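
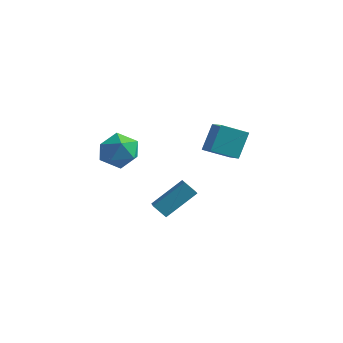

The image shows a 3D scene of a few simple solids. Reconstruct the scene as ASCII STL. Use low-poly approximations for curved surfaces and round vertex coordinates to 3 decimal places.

solid 
facet normal -0.484 -0.648 -0.588
outer loop
vertex -1.857 -1.791 -4.052
vertex -2.572 -1.85 -3.398
vertex -2.514 -0.736 -4.674
endloop
endfacet
facet normal 0.736 0.061 -0.674
outer loop
vertex -1.448 0.69 -3.382
vertex -1.857 -1.791 -4.052
vertex -2.514 -0.736 -4.674
endloop
endfacet
facet normal -0.484 -0.648 -0.588
outer loop
vertex -2.514 -0.736 -4.674
vertex -2.572 -1.85 -3.398
vertex -3.228 -0.795 -4.021
endloop
endfacet
facet normal -0.472 0.759 -0.448
outer loop
vertex -3.228 -0.795 -4.021
vertex -1.448 0.69 -3.382
vertex -2.514 -0.736 -4.674
endloop
endfacet
facet normal 0.472 -0.759 0.448
outer loop
vertex -1.857 -1.791 -4.052
vertex -1.506 -0.424 -2.106
vertex -2.572 -1.85 -3.398
endloop
endfacet
facet normal 0.737 0.060 -0.673
outer loop
vertex -0.792 -0.365 -2.759
vertex -1.857 -1.791 -4.052
vertex -1.448 0.69 -3.382
endloop
endfacet
facet normal 0.472 -0.759 0.448
outer loop
vertex -0.792 -0.365 -2.759
vertex -1.506 -0.424 -2.106
vertex -1.857 -1.791 -4.052
endloop
endfacet
facet normal -0.736 -0.060 0.674
outer loop
vertex -2.572 -1.85 -3.398
vertex -1.506 -0.424 -2.106
vertex -3.228 -0.795 -4.021
endloop
endfacet
facet normal -0.472 0.759 -0.448
outer loop
vertex -2.163 0.631 -2.728
vertex -1.448 0.69 -3.382
vertex -3.228 -0.795 -4.021
endloop
endfacet
facet normal -0.736 -0.061 0.674
outer loop
vertex -3.228 -0.795 -4.021
vertex -1.506 -0.424 -2.106
vertex -2.163 0.631 -2.728
endloop
endfacet
facet normal 0.484 0.648 0.588
outer loop
vertex -2.163 0.631 -2.728
vertex -0.792 -0.365 -2.759
vertex -1.448 0.69 -3.382
endloop
endfacet
facet normal 0.484 0.648 0.588
outer loop
vertex -1.506 -0.424 -2.106
vertex -0.792 -0.365 -2.759
vertex -2.163 0.631 -2.728
endloop
endfacet
facet normal -0.794 -0.460 0.397
outer loop
vertex -0.756 1.07 -0.343
vertex -0.678 2.139 1.053
vertex -1.804 2.19 -1.142
endloop
endfacet
facet normal -0.045 -0.608 -0.793
outer loop
vertex -0.542 2.921 -1.773
vertex -0.756 1.07 -0.343
vertex -1.804 2.19 -1.142
endloop
endfacet
facet normal -0.794 -0.460 0.397
outer loop
vertex -1.804 2.19 -1.142
vertex -0.678 2.139 1.053
vertex -1.727 3.259 0.253
endloop
endfacet
facet normal -0.606 0.647 -0.462
outer loop
vertex -1.727 3.259 0.253
vertex -0.542 2.921 -1.773
vertex -1.804 2.19 -1.142
endloop
endfacet
facet normal 0.606 -0.648 0.462
outer loop
vertex -0.756 1.07 -0.343
vertex 0.584 2.87 0.422
vertex -0.678 2.139 1.053
endloop
endfacet
facet normal -0.044 -0.608 -0.793
outer loop
vertex 0.507 1.801 -0.973
vertex -0.756 1.07 -0.343
vertex -0.542 2.921 -1.773
endloop
endfacet
facet normal 0.606 -0.647 0.463
outer loop
vertex 0.507 1.801 -0.973
vertex 0.584 2.87 0.422
vertex -0.756 1.07 -0.343
endloop
endfacet
facet normal 0.044 0.608 0.793
outer loop
vertex -0.678 2.139 1.053
vertex 0.584 2.87 0.422
vertex -1.727 3.259 0.253
endloop
endfacet
facet normal -0.606 0.648 -0.462
outer loop
vertex -0.464 3.99 -0.377
vertex -0.542 2.921 -1.773
vertex -1.727 3.259 0.253
endloop
endfacet
facet normal 0.044 0.607 0.793
outer loop
vertex -1.727 3.259 0.253
vertex 0.584 2.87 0.422
vertex -0.464 3.99 -0.377
endloop
endfacet
facet normal 0.794 0.460 -0.397
outer loop
vertex -0.464 3.99 -0.377
vertex 0.507 1.801 -0.973
vertex -0.542 2.921 -1.773
endloop
endfacet
facet normal 0.794 0.460 -0.397
outer loop
vertex 0.584 2.87 0.422
vertex 0.507 1.801 -0.973
vertex -0.464 3.99 -0.377
endloop
endfacet
facet normal -0.574 0.696 0.432
outer loop
vertex -3.764 -2.393 1.431
vertex -4.669 -3.146 1.443
vertex -3.928 -3.102 2.357
endloop
endfacet
facet normal 0.110 0.780 0.616
outer loop
vertex -3.764 -2.393 1.431
vertex -3.928 -3.102 2.357
vertex -2.843 -2.923 1.937
endloop
endfacet
facet normal 0.491 0.871 0.019
outer loop
vertex -3.764 -2.393 1.431
vertex -2.843 -2.923 1.937
vertex -2.913 -2.858 0.763
endloop
endfacet
facet normal 0.041 0.844 -0.535
outer loop
vertex -3.764 -2.393 1.431
vertex -2.913 -2.858 0.763
vertex -4.042 -2.996 0.458
endloop
endfacet
facet normal -0.616 0.736 -0.280
outer loop
vertex -3.764 -2.393 1.431
vertex -4.042 -2.996 0.458
vertex -4.669 -3.146 1.443
endloop
endfacet
facet normal 0.330 0.177 0.927
outer loop
vertex -2.843 -2.923 1.937
vertex -3.928 -3.102 2.357
vertex -3.178 -4.004 2.262
endloop
endfacet
facet normal -0.777 0.042 0.628
outer loop
vertex -3.928 -3.102 2.357
vertex -4.669 -3.146 1.443
vertex -4.307 -4.142 1.957
endloop
endfacet
facet normal -0.846 0.105 -0.523
outer loop
vertex -4.669 -3.146 1.443
vertex -4.042 -2.996 0.458
vertex -4.377 -4.077 0.783
endloop
endfacet
facet normal 0.218 0.280 -0.935
outer loop
vertex -4.042 -2.996 0.458
vertex -2.913 -2.858 0.763
vertex -3.292 -3.898 0.363
endloop
endfacet
facet normal 0.945 0.324 -0.038
outer loop
vertex -2.913 -2.858 0.763
vertex -2.843 -2.923 1.937
vertex -2.551 -3.854 1.277
endloop
endfacet
facet normal -0.041 -0.844 0.535
outer loop
vertex -3.456 -4.607 1.289
vertex -3.178 -4.004 2.262
vertex -4.307 -4.142 1.957
endloop
endfacet
facet normal -0.491 -0.871 -0.019
outer loop
vertex -3.456 -4.607 1.289
vertex -4.307 -4.142 1.957
vertex -4.377 -4.077 0.783
endloop
endfacet
facet normal -0.110 -0.780 -0.616
outer loop
vertex -3.456 -4.607 1.289
vertex -4.377 -4.077 0.783
vertex -3.292 -3.898 0.363
endloop
endfacet
facet normal 0.574 -0.696 -0.432
outer loop
vertex -3.456 -4.607 1.289
vertex -3.292 -3.898 0.363
vertex -2.551 -3.854 1.277
endloop
endfacet
facet normal 0.616 -0.736 0.280
outer loop
vertex -3.456 -4.607 1.289
vertex -2.551 -3.854 1.277
vertex -3.178 -4.004 2.262
endloop
endfacet
facet normal -0.218 -0.280 0.935
outer loop
vertex -4.307 -4.142 1.957
vertex -3.178 -4.004 2.262
vertex -3.928 -3.102 2.357
endloop
endfacet
facet normal -0.945 -0.324 0.038
outer loop
vertex -4.377 -4.077 0.783
vertex -4.307 -4.142 1.957
vertex -4.669 -3.146 1.443
endloop
endfacet
facet normal -0.330 -0.177 -0.927
outer loop
vertex -3.292 -3.898 0.363
vertex -4.377 -4.077 0.783
vertex -4.042 -2.996 0.458
endloop
endfacet
facet normal 0.777 -0.042 -0.628
outer loop
vertex -2.551 -3.854 1.277
vertex -3.292 -3.898 0.363
vertex -2.913 -2.858 0.763
endloop
endfacet
facet normal 0.846 -0.105 0.523
outer loop
vertex -3.178 -4.004 2.262
vertex -2.551 -3.854 1.277
vertex -2.843 -2.923 1.937
endloop
endfacet

endsolid


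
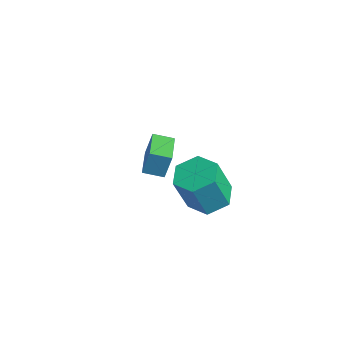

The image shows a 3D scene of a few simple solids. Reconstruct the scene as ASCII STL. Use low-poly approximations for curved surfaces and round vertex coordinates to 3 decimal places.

solid 
facet normal -0.084 0.364 -0.927
outer loop
vertex 3.944 2.2 1.592
vertex 3.121 2.732 1.876
vertex 4.049 3.148 1.955
endloop
endfacet
facet normal 0.991 -0.065 -0.116
outer loop
vertex 3.944 2.2 1.592
vertex 4.049 3.148 1.955
vertex 4.121 1.436 3.54
endloop
endfacet
facet normal 0.991 -0.066 -0.117
outer loop
vertex 4.121 1.436 3.54
vertex 4.049 3.148 1.955
vertex 4.227 2.383 3.903
endloop
endfacet
facet normal 0.084 -0.365 0.927
outer loop
vertex 4.121 1.436 3.54
vertex 4.227 2.383 3.903
vertex 3.299 1.968 3.824
endloop
endfacet
facet normal -0.084 0.365 -0.927
outer loop
vertex 4.049 3.148 1.955
vertex 3.121 2.732 1.876
vertex 3.227 3.68 2.239
endloop
endfacet
facet normal 0.585 0.771 0.249
outer loop
vertex 4.049 3.148 1.955
vertex 3.227 3.68 2.239
vertex 4.227 2.383 3.903
endloop
endfacet
facet normal 0.585 0.772 0.250
outer loop
vertex 4.227 2.383 3.903
vertex 3.227 3.68 2.239
vertex 3.404 2.915 4.186
endloop
endfacet
facet normal 0.084 -0.364 0.928
outer loop
vertex 4.227 2.383 3.903
vertex 3.404 2.915 4.186
vertex 3.299 1.968 3.824
endloop
endfacet
facet normal -0.084 0.365 -0.927
outer loop
vertex 3.227 3.68 2.239
vertex 3.121 2.732 1.876
vertex 2.299 3.264 2.16
endloop
endfacet
facet normal -0.406 0.837 0.366
outer loop
vertex 3.227 3.68 2.239
vertex 2.299 3.264 2.16
vertex 3.404 2.915 4.186
endloop
endfacet
facet normal -0.405 0.838 0.365
outer loop
vertex 3.404 2.915 4.186
vertex 2.299 3.264 2.16
vertex 2.476 2.5 4.108
endloop
endfacet
facet normal 0.085 -0.364 0.928
outer loop
vertex 3.404 2.915 4.186
vertex 2.476 2.5 4.108
vertex 3.299 1.968 3.824
endloop
endfacet
facet normal -0.084 0.365 -0.927
outer loop
vertex 2.299 3.264 2.16
vertex 3.121 2.732 1.876
vertex 2.193 2.317 1.797
endloop
endfacet
facet normal -0.991 0.066 0.116
outer loop
vertex 2.299 3.264 2.16
vertex 2.193 2.317 1.797
vertex 2.476 2.5 4.108
endloop
endfacet
facet normal -0.991 0.065 0.116
outer loop
vertex 2.476 2.5 4.108
vertex 2.193 2.317 1.797
vertex 2.371 1.552 3.745
endloop
endfacet
facet normal 0.084 -0.364 0.927
outer loop
vertex 2.476 2.5 4.108
vertex 2.371 1.552 3.745
vertex 3.299 1.968 3.824
endloop
endfacet
facet normal -0.084 0.364 -0.928
outer loop
vertex 2.193 2.317 1.797
vertex 3.121 2.732 1.876
vertex 3.016 1.785 1.514
endloop
endfacet
facet normal -0.585 -0.772 -0.250
outer loop
vertex 2.193 2.317 1.797
vertex 3.016 1.785 1.514
vertex 2.371 1.552 3.745
endloop
endfacet
facet normal -0.585 -0.771 -0.250
outer loop
vertex 2.371 1.552 3.745
vertex 3.016 1.785 1.514
vertex 3.193 1.02 3.461
endloop
endfacet
facet normal 0.084 -0.365 0.927
outer loop
vertex 2.371 1.552 3.745
vertex 3.193 1.02 3.461
vertex 3.299 1.968 3.824
endloop
endfacet
facet normal -0.085 0.364 -0.928
outer loop
vertex 3.016 1.785 1.514
vertex 3.121 2.732 1.876
vertex 3.944 2.2 1.592
endloop
endfacet
facet normal 0.405 -0.838 -0.366
outer loop
vertex 3.016 1.785 1.514
vertex 3.944 2.2 1.592
vertex 3.193 1.02 3.461
endloop
endfacet
facet normal 0.406 -0.837 -0.365
outer loop
vertex 3.193 1.02 3.461
vertex 3.944 2.2 1.592
vertex 4.121 1.436 3.54
endloop
endfacet
facet normal 0.084 -0.365 0.927
outer loop
vertex 3.193 1.02 3.461
vertex 4.121 1.436 3.54
vertex 3.299 1.968 3.824
endloop
endfacet
facet normal -0.489 -0.836 0.250
outer loop
vertex -1.258 2.074 1.455
vertex -2.662 2.88 1.402
vertex -1.387 1.764 0.168
endloop
endfacet
facet normal 0.867 -0.497 0.033
outer loop
vertex -0.898 2.6 -0.082
vertex -1.258 2.074 1.455
vertex -1.387 1.764 0.168
endloop
endfacet
facet normal -0.489 -0.836 0.250
outer loop
vertex -1.387 1.764 0.168
vertex -2.662 2.88 1.402
vertex -2.791 2.57 0.115
endloop
endfacet
facet normal -0.097 -0.233 -0.968
outer loop
vertex -2.791 2.57 0.115
vertex -0.898 2.6 -0.082
vertex -1.387 1.764 0.168
endloop
endfacet
facet normal 0.097 0.233 0.968
outer loop
vertex -1.258 2.074 1.455
vertex -2.173 3.716 1.152
vertex -2.662 2.88 1.402
endloop
endfacet
facet normal 0.867 -0.497 0.033
outer loop
vertex -0.769 2.91 1.205
vertex -1.258 2.074 1.455
vertex -0.898 2.6 -0.082
endloop
endfacet
facet normal 0.097 0.233 0.968
outer loop
vertex -0.769 2.91 1.205
vertex -2.173 3.716 1.152
vertex -1.258 2.074 1.455
endloop
endfacet
facet normal -0.867 0.497 -0.033
outer loop
vertex -2.662 2.88 1.402
vertex -2.173 3.716 1.152
vertex -2.791 2.57 0.115
endloop
endfacet
facet normal -0.097 -0.233 -0.968
outer loop
vertex -2.302 3.406 -0.135
vertex -0.898 2.6 -0.082
vertex -2.791 2.57 0.115
endloop
endfacet
facet normal -0.867 0.497 -0.033
outer loop
vertex -2.791 2.57 0.115
vertex -2.173 3.716 1.152
vertex -2.302 3.406 -0.135
endloop
endfacet
facet normal 0.489 0.836 -0.250
outer loop
vertex -2.302 3.406 -0.135
vertex -0.769 2.91 1.205
vertex -0.898 2.6 -0.082
endloop
endfacet
facet normal 0.489 0.836 -0.250
outer loop
vertex -2.173 3.716 1.152
vertex -0.769 2.91 1.205
vertex -2.302 3.406 -0.135
endloop
endfacet

endsolid


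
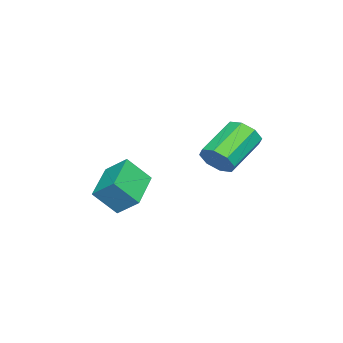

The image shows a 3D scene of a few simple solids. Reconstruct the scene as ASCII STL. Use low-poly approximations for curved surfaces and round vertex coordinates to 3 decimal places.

solid 
facet normal -0.950 -0.108 0.293
outer loop
vertex 1.412 -1.871 -3.282
vertex 1.536 -0.86 -2.505
vertex 0.961 -0.951 -4.405
endloop
endfacet
facet normal -0.098 -0.789 -0.607
outer loop
vertex 3.004 -0.72 -5.035
vertex 1.412 -1.871 -3.282
vertex 0.961 -0.951 -4.405
endloop
endfacet
facet normal -0.950 -0.107 0.293
outer loop
vertex 0.961 -0.951 -4.405
vertex 1.536 -0.86 -2.505
vertex 1.086 0.059 -3.629
endloop
endfacet
facet normal -0.296 0.605 -0.739
outer loop
vertex 1.086 0.059 -3.629
vertex 3.004 -0.72 -5.035
vertex 0.961 -0.951 -4.405
endloop
endfacet
facet normal 0.296 -0.605 0.739
outer loop
vertex 1.412 -1.871 -3.282
vertex 3.579 -0.629 -3.135
vertex 1.536 -0.86 -2.505
endloop
endfacet
facet normal -0.097 -0.789 -0.606
outer loop
vertex 3.454 -1.639 -3.911
vertex 1.412 -1.871 -3.282
vertex 3.004 -0.72 -5.035
endloop
endfacet
facet normal 0.296 -0.605 0.739
outer loop
vertex 3.454 -1.639 -3.911
vertex 3.579 -0.629 -3.135
vertex 1.412 -1.871 -3.282
endloop
endfacet
facet normal 0.098 0.789 0.606
outer loop
vertex 1.536 -0.86 -2.505
vertex 3.579 -0.629 -3.135
vertex 1.086 0.059 -3.629
endloop
endfacet
facet normal -0.296 0.605 -0.739
outer loop
vertex 3.128 0.291 -4.258
vertex 3.004 -0.72 -5.035
vertex 1.086 0.059 -3.629
endloop
endfacet
facet normal 0.097 0.789 0.607
outer loop
vertex 1.086 0.059 -3.629
vertex 3.579 -0.629 -3.135
vertex 3.128 0.291 -4.258
endloop
endfacet
facet normal 0.950 0.108 -0.292
outer loop
vertex 3.128 0.291 -4.258
vertex 3.454 -1.639 -3.911
vertex 3.004 -0.72 -5.035
endloop
endfacet
facet normal 0.950 0.108 -0.293
outer loop
vertex 3.579 -0.629 -3.135
vertex 3.454 -1.639 -3.911
vertex 3.128 0.291 -4.258
endloop
endfacet
facet normal 0.804 -0.299 -0.515
outer loop
vertex 3.328 3.536 -0.856
vertex 2.864 3.513 -1.567
vertex 3.334 4.103 -1.176
endloop
endfacet
facet normal 0.595 0.390 0.702
outer loop
vertex 3.328 3.536 -0.856
vertex 3.334 4.103 -1.176
vertex 1.681 4.15 0.199
endloop
endfacet
facet normal 0.595 0.390 0.702
outer loop
vertex 1.681 4.15 0.199
vertex 3.334 4.103 -1.176
vertex 1.687 4.717 -0.121
endloop
endfacet
facet normal -0.803 0.299 0.515
outer loop
vertex 1.681 4.15 0.199
vertex 1.687 4.717 -0.121
vertex 1.216 4.127 -0.513
endloop
endfacet
facet normal 0.804 -0.299 -0.514
outer loop
vertex 3.334 4.103 -1.176
vertex 2.864 3.513 -1.567
vertex 3.065 4.324 -1.725
endloop
endfacet
facet normal 0.428 0.891 0.149
outer loop
vertex 3.334 4.103 -1.176
vertex 3.065 4.324 -1.725
vertex 1.687 4.717 -0.121
endloop
endfacet
facet normal 0.427 0.892 0.149
outer loop
vertex 1.687 4.717 -0.121
vertex 3.065 4.324 -1.725
vertex 1.417 4.938 -0.67
endloop
endfacet
facet normal -0.803 0.299 0.515
outer loop
vertex 1.687 4.717 -0.121
vertex 1.417 4.938 -0.67
vertex 1.216 4.127 -0.513
endloop
endfacet
facet normal 0.803 -0.299 -0.515
outer loop
vertex 3.065 4.324 -1.725
vertex 2.864 3.513 -1.567
vertex 2.677 4.07 -2.182
endloop
endfacet
facet normal 0.009 0.871 -0.492
outer loop
vertex 3.065 4.324 -1.725
vertex 2.677 4.07 -2.182
vertex 1.417 4.938 -0.67
endloop
endfacet
facet normal 0.009 0.871 -0.492
outer loop
vertex 1.417 4.938 -0.67
vertex 2.677 4.07 -2.182
vertex 1.03 4.684 -1.127
endloop
endfacet
facet normal -0.804 0.299 0.515
outer loop
vertex 1.417 4.938 -0.67
vertex 1.03 4.684 -1.127
vertex 1.216 4.127 -0.513
endloop
endfacet
facet normal 0.803 -0.299 -0.515
outer loop
vertex 2.677 4.07 -2.182
vertex 2.864 3.513 -1.567
vertex 2.399 3.49 -2.279
endloop
endfacet
facet normal -0.414 0.340 -0.844
outer loop
vertex 2.677 4.07 -2.182
vertex 2.399 3.49 -2.279
vertex 1.03 4.684 -1.127
endloop
endfacet
facet normal -0.414 0.340 -0.844
outer loop
vertex 1.03 4.684 -1.127
vertex 2.399 3.49 -2.279
vertex 0.752 4.104 -1.224
endloop
endfacet
facet normal -0.804 0.299 0.515
outer loop
vertex 1.03 4.684 -1.127
vertex 0.752 4.104 -1.224
vertex 1.216 4.127 -0.513
endloop
endfacet
facet normal 0.803 -0.299 -0.515
outer loop
vertex 2.399 3.49 -2.279
vertex 2.864 3.513 -1.567
vertex 2.393 2.923 -1.959
endloop
endfacet
facet normal -0.595 -0.390 -0.702
outer loop
vertex 2.399 3.49 -2.279
vertex 2.393 2.923 -1.959
vertex 0.752 4.104 -1.224
endloop
endfacet
facet normal -0.595 -0.390 -0.702
outer loop
vertex 0.752 4.104 -1.224
vertex 2.393 2.923 -1.959
vertex 0.746 3.537 -0.904
endloop
endfacet
facet normal -0.804 0.299 0.515
outer loop
vertex 0.752 4.104 -1.224
vertex 0.746 3.537 -0.904
vertex 1.216 4.127 -0.513
endloop
endfacet
facet normal 0.803 -0.299 -0.515
outer loop
vertex 2.393 2.923 -1.959
vertex 2.864 3.513 -1.567
vertex 2.663 2.702 -1.41
endloop
endfacet
facet normal -0.428 -0.892 -0.149
outer loop
vertex 2.393 2.923 -1.959
vertex 2.663 2.702 -1.41
vertex 0.746 3.537 -0.904
endloop
endfacet
facet normal -0.428 -0.891 -0.149
outer loop
vertex 0.746 3.537 -0.904
vertex 2.663 2.702 -1.41
vertex 1.015 3.316 -0.355
endloop
endfacet
facet normal -0.804 0.299 0.514
outer loop
vertex 0.746 3.537 -0.904
vertex 1.015 3.316 -0.355
vertex 1.216 4.127 -0.513
endloop
endfacet
facet normal 0.804 -0.299 -0.515
outer loop
vertex 2.663 2.702 -1.41
vertex 2.864 3.513 -1.567
vertex 3.05 2.956 -0.953
endloop
endfacet
facet normal -0.009 -0.871 0.492
outer loop
vertex 2.663 2.702 -1.41
vertex 3.05 2.956 -0.953
vertex 1.015 3.316 -0.355
endloop
endfacet
facet normal -0.009 -0.871 0.492
outer loop
vertex 1.015 3.316 -0.355
vertex 3.05 2.956 -0.953
vertex 1.403 3.57 0.102
endloop
endfacet
facet normal -0.803 0.299 0.515
outer loop
vertex 1.015 3.316 -0.355
vertex 1.403 3.57 0.102
vertex 1.216 4.127 -0.513
endloop
endfacet
facet normal 0.804 -0.299 -0.515
outer loop
vertex 3.05 2.956 -0.953
vertex 2.864 3.513 -1.567
vertex 3.328 3.536 -0.856
endloop
endfacet
facet normal 0.414 -0.340 0.844
outer loop
vertex 3.05 2.956 -0.953
vertex 3.328 3.536 -0.856
vertex 1.403 3.57 0.102
endloop
endfacet
facet normal 0.414 -0.340 0.844
outer loop
vertex 1.403 3.57 0.102
vertex 3.328 3.536 -0.856
vertex 1.681 4.15 0.199
endloop
endfacet
facet normal -0.803 0.299 0.515
outer loop
vertex 1.403 3.57 0.102
vertex 1.681 4.15 0.199
vertex 1.216 4.127 -0.513
endloop
endfacet

endsolid


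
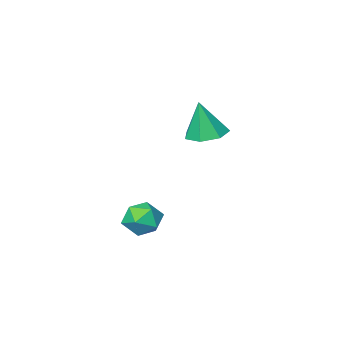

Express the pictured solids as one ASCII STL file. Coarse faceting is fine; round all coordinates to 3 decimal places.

solid 
facet normal -0.907 -0.298 0.297
outer loop
vertex 1.786 -0.519 -3.361
vertex 1.949 -1.385 -3.732
vertex 2.186 -1.202 -2.824
endloop
endfacet
facet normal -0.646 0.200 0.736
outer loop
vertex 1.786 -0.519 -3.361
vertex 2.186 -1.202 -2.824
vertex 2.515 -0.305 -2.779
endloop
endfacet
facet normal -0.511 0.785 0.351
outer loop
vertex 1.786 -0.519 -3.361
vertex 2.515 -0.305 -2.779
vertex 2.481 0.067 -3.66
endloop
endfacet
facet normal -0.687 0.648 -0.328
outer loop
vertex 1.786 -0.519 -3.361
vertex 2.481 0.067 -3.66
vertex 2.132 -0.601 -4.249
endloop
endfacet
facet normal -0.932 -0.021 -0.361
outer loop
vertex 1.786 -0.519 -3.361
vertex 2.132 -0.601 -4.249
vertex 1.949 -1.385 -3.732
endloop
endfacet
facet normal -0.028 -0.040 0.999
outer loop
vertex 2.515 -0.305 -2.779
vertex 2.186 -1.202 -2.824
vertex 3.128 -1.039 -2.791
endloop
endfacet
facet normal -0.450 -0.845 0.288
outer loop
vertex 2.186 -1.202 -2.824
vertex 1.949 -1.385 -3.732
vertex 2.779 -1.707 -3.38
endloop
endfacet
facet normal -0.491 -0.397 -0.776
outer loop
vertex 1.949 -1.385 -3.732
vertex 2.132 -0.601 -4.249
vertex 2.745 -1.335 -4.261
endloop
endfacet
facet normal -0.093 0.685 -0.722
outer loop
vertex 2.132 -0.601 -4.249
vertex 2.481 0.067 -3.66
vertex 3.074 -0.438 -4.216
endloop
endfacet
facet normal 0.193 0.907 0.375
outer loop
vertex 2.481 0.067 -3.66
vertex 2.515 -0.305 -2.779
vertex 3.311 -0.255 -3.308
endloop
endfacet
facet normal 0.687 -0.648 0.328
outer loop
vertex 3.474 -1.121 -3.679
vertex 3.128 -1.039 -2.791
vertex 2.779 -1.707 -3.38
endloop
endfacet
facet normal 0.511 -0.785 -0.351
outer loop
vertex 3.474 -1.121 -3.679
vertex 2.779 -1.707 -3.38
vertex 2.745 -1.335 -4.261
endloop
endfacet
facet normal 0.646 -0.200 -0.736
outer loop
vertex 3.474 -1.121 -3.679
vertex 2.745 -1.335 -4.261
vertex 3.074 -0.438 -4.216
endloop
endfacet
facet normal 0.907 0.298 -0.297
outer loop
vertex 3.474 -1.121 -3.679
vertex 3.074 -0.438 -4.216
vertex 3.311 -0.255 -3.308
endloop
endfacet
facet normal 0.932 0.021 0.361
outer loop
vertex 3.474 -1.121 -3.679
vertex 3.311 -0.255 -3.308
vertex 3.128 -1.039 -2.791
endloop
endfacet
facet normal 0.093 -0.685 0.722
outer loop
vertex 2.779 -1.707 -3.38
vertex 3.128 -1.039 -2.791
vertex 2.186 -1.202 -2.824
endloop
endfacet
facet normal -0.193 -0.907 -0.375
outer loop
vertex 2.745 -1.335 -4.261
vertex 2.779 -1.707 -3.38
vertex 1.949 -1.385 -3.732
endloop
endfacet
facet normal 0.028 0.040 -0.999
outer loop
vertex 3.074 -0.438 -4.216
vertex 2.745 -1.335 -4.261
vertex 2.132 -0.601 -4.249
endloop
endfacet
facet normal 0.450 0.845 -0.288
outer loop
vertex 3.311 -0.255 -3.308
vertex 3.074 -0.438 -4.216
vertex 2.481 0.067 -3.66
endloop
endfacet
facet normal 0.491 0.397 0.776
outer loop
vertex 3.128 -1.039 -2.791
vertex 3.311 -0.255 -3.308
vertex 2.515 -0.305 -2.779
endloop
endfacet
facet normal -0.178 0.069 -0.982
outer loop
vertex 0.613 -0.755 0.62
vertex -0.323 -0.576 0.802
vertex 0.408 0.056 0.714
endloop
endfacet
facet normal 0.937 0.204 0.284
outer loop
vertex 0.613 -0.755 0.62
vertex 0.408 0.056 0.714
vertex 0.003 -0.704 2.598
endloop
endfacet
facet normal -0.178 0.070 -0.981
outer loop
vertex 0.408 0.056 0.714
vertex -0.323 -0.576 0.802
vertex -0.347 0.391 0.875
endloop
endfacet
facet normal 0.441 0.795 0.416
outer loop
vertex 0.408 0.056 0.714
vertex -0.347 0.391 0.875
vertex 0.003 -0.704 2.598
endloop
endfacet
facet normal -0.178 0.070 -0.982
outer loop
vertex -0.347 0.391 0.875
vertex -0.323 -0.576 0.802
vertex -1.084 -0.002 0.981
endloop
endfacet
facet normal -0.329 0.765 0.553
outer loop
vertex -0.347 0.391 0.875
vertex -1.084 -0.002 0.981
vertex 0.003 -0.704 2.598
endloop
endfacet
facet normal -0.178 0.070 -0.982
outer loop
vertex -1.084 -0.002 0.981
vertex -0.323 -0.576 0.802
vertex -1.248 -0.828 0.952
endloop
endfacet
facet normal -0.794 0.137 0.593
outer loop
vertex -1.084 -0.002 0.981
vertex -1.248 -0.828 0.952
vertex 0.003 -0.704 2.598
endloop
endfacet
facet normal -0.178 0.070 -0.982
outer loop
vertex -1.248 -0.828 0.952
vertex -0.323 -0.576 0.802
vertex -0.715 -1.464 0.81
endloop
endfacet
facet normal -0.603 -0.618 0.505
outer loop
vertex -1.248 -0.828 0.952
vertex -0.715 -1.464 0.81
vertex 0.003 -0.704 2.598
endloop
endfacet
facet normal -0.178 0.070 -0.982
outer loop
vertex -0.715 -1.464 0.81
vertex -0.323 -0.576 0.802
vertex 0.113 -1.431 0.662
endloop
endfacet
facet normal 0.100 -0.930 0.355
outer loop
vertex -0.715 -1.464 0.81
vertex 0.113 -1.431 0.662
vertex 0.003 -0.704 2.598
endloop
endfacet
facet normal -0.177 0.070 -0.982
outer loop
vertex 0.113 -1.431 0.662
vertex -0.323 -0.576 0.802
vertex 0.613 -0.755 0.62
endloop
endfacet
facet normal 0.785 -0.564 0.257
outer loop
vertex 0.113 -1.431 0.662
vertex 0.613 -0.755 0.62
vertex 0.003 -0.704 2.598
endloop
endfacet

endsolid


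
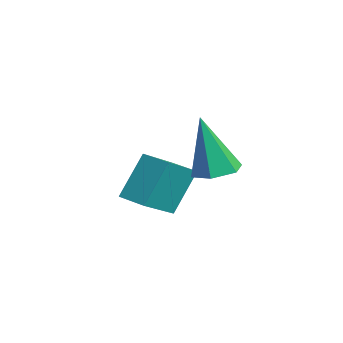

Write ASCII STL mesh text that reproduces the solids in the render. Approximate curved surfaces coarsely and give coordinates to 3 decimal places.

solid 
facet normal -0.525 0.699 -0.486
outer loop
vertex -3.615 1.715 1.046
vertex -2.798 2.241 0.92
vertex -3.309 0.868 -0.501
endloop
endfacet
facet normal -0.834 -0.536 0.129
outer loop
vertex -2.402 -0.341 0.34
vertex -3.615 1.715 1.046
vertex -3.309 0.868 -0.501
endloop
endfacet
facet normal -0.525 0.699 -0.486
outer loop
vertex -3.309 0.868 -0.501
vertex -2.798 2.241 0.92
vertex -2.492 1.394 -0.627
endloop
endfacet
facet normal 0.171 -0.473 -0.864
outer loop
vertex -2.492 1.394 -0.627
vertex -2.402 -0.341 0.34
vertex -3.309 0.868 -0.501
endloop
endfacet
facet normal -0.171 0.473 0.864
outer loop
vertex -3.615 1.715 1.046
vertex -1.891 1.032 1.761
vertex -2.798 2.241 0.92
endloop
endfacet
facet normal -0.834 -0.536 0.129
outer loop
vertex -2.708 0.506 1.887
vertex -3.615 1.715 1.046
vertex -2.402 -0.341 0.34
endloop
endfacet
facet normal -0.171 0.473 0.864
outer loop
vertex -2.708 0.506 1.887
vertex -1.891 1.032 1.761
vertex -3.615 1.715 1.046
endloop
endfacet
facet normal 0.834 0.536 -0.129
outer loop
vertex -2.798 2.241 0.92
vertex -1.891 1.032 1.761
vertex -2.492 1.394 -0.627
endloop
endfacet
facet normal 0.171 -0.473 -0.864
outer loop
vertex -1.585 0.185 0.214
vertex -2.402 -0.341 0.34
vertex -2.492 1.394 -0.627
endloop
endfacet
facet normal 0.834 0.536 -0.129
outer loop
vertex -2.492 1.394 -0.627
vertex -1.891 1.032 1.761
vertex -1.585 0.185 0.214
endloop
endfacet
facet normal 0.525 -0.699 0.486
outer loop
vertex -1.585 0.185 0.214
vertex -2.708 0.506 1.887
vertex -2.402 -0.341 0.34
endloop
endfacet
facet normal 0.525 -0.699 0.486
outer loop
vertex -1.891 1.032 1.761
vertex -2.708 0.506 1.887
vertex -1.585 0.185 0.214
endloop
endfacet
facet normal 0.110 0.201 -0.973
outer loop
vertex 1.132 1.31 2.194
vertex 0.476 1.712 2.203
vertex 1.145 2.064 2.351
endloop
endfacet
facet normal 0.915 -0.098 0.393
outer loop
vertex 1.132 1.31 2.194
vertex 1.145 2.064 2.351
vertex 0.244 1.288 4.257
endloop
endfacet
facet normal 0.110 0.201 -0.973
outer loop
vertex 1.145 2.064 2.351
vertex 0.476 1.712 2.203
vertex 0.488 2.466 2.36
endloop
endfacet
facet normal 0.454 0.730 0.512
outer loop
vertex 1.145 2.064 2.351
vertex 0.488 2.466 2.36
vertex 0.244 1.288 4.257
endloop
endfacet
facet normal 0.110 0.201 -0.973
outer loop
vertex 0.488 2.466 2.36
vertex 0.476 1.712 2.203
vertex -0.181 2.115 2.212
endloop
endfacet
facet normal -0.493 0.766 0.412
outer loop
vertex 0.488 2.466 2.36
vertex -0.181 2.115 2.212
vertex 0.244 1.288 4.257
endloop
endfacet
facet normal 0.110 0.201 -0.973
outer loop
vertex -0.181 2.115 2.212
vertex 0.476 1.712 2.203
vertex -0.193 1.361 2.055
endloop
endfacet
facet normal -0.981 -0.025 0.194
outer loop
vertex -0.181 2.115 2.212
vertex -0.193 1.361 2.055
vertex 0.244 1.288 4.257
endloop
endfacet
facet normal 0.110 0.201 -0.973
outer loop
vertex -0.193 1.361 2.055
vertex 0.476 1.712 2.203
vertex 0.463 0.959 2.046
endloop
endfacet
facet normal -0.520 -0.851 0.075
outer loop
vertex -0.193 1.361 2.055
vertex 0.463 0.959 2.046
vertex 0.244 1.288 4.257
endloop
endfacet
facet normal 0.110 0.201 -0.973
outer loop
vertex 0.463 0.959 2.046
vertex 0.476 1.712 2.203
vertex 1.132 1.31 2.194
endloop
endfacet
facet normal 0.427 -0.887 0.174
outer loop
vertex 0.463 0.959 2.046
vertex 1.132 1.31 2.194
vertex 0.244 1.288 4.257
endloop
endfacet

endsolid


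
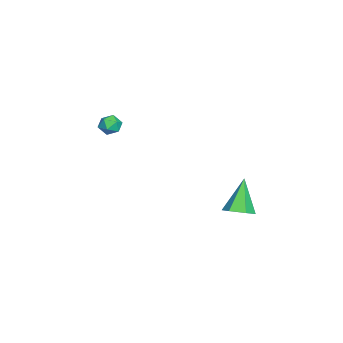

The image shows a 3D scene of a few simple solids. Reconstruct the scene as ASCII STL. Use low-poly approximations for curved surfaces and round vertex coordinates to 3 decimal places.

solid 
facet normal 0.218 0.965 0.142
outer loop
vertex 0.121 -3.23 3.294
vertex -0.435 -3.15 3.604
vertex 0.092 -3.317 3.929
endloop
endfacet
facet normal 0.813 0.571 0.115
outer loop
vertex 0.121 -3.23 3.294
vertex 0.092 -3.317 3.929
vertex 0.429 -3.723 3.564
endloop
endfacet
facet normal 0.825 0.234 -0.514
outer loop
vertex 0.121 -3.23 3.294
vertex 0.429 -3.723 3.564
vertex 0.11 -3.807 3.014
endloop
endfacet
facet normal 0.238 0.420 -0.875
outer loop
vertex 0.121 -3.23 3.294
vertex 0.11 -3.807 3.014
vertex -0.424 -3.452 3.039
endloop
endfacet
facet normal -0.136 0.873 -0.469
outer loop
vertex 0.121 -3.23 3.294
vertex -0.424 -3.452 3.039
vertex -0.435 -3.15 3.604
endloop
endfacet
facet normal 0.774 0.077 0.629
outer loop
vertex 0.429 -3.723 3.564
vertex 0.092 -3.317 3.929
vertex 0.064 -3.948 4.041
endloop
endfacet
facet normal -0.188 0.716 0.672
outer loop
vertex 0.092 -3.317 3.929
vertex -0.435 -3.15 3.604
vertex -0.47 -3.593 4.066
endloop
endfacet
facet normal -0.762 0.565 -0.317
outer loop
vertex -0.435 -3.15 3.604
vertex -0.424 -3.452 3.039
vertex -0.789 -3.677 3.516
endloop
endfacet
facet normal -0.156 -0.166 -0.974
outer loop
vertex -0.424 -3.452 3.039
vertex 0.11 -3.807 3.014
vertex -0.452 -4.083 3.151
endloop
endfacet
facet normal 0.794 -0.468 -0.389
outer loop
vertex 0.11 -3.807 3.014
vertex 0.429 -3.723 3.564
vertex 0.075 -4.25 3.476
endloop
endfacet
facet normal -0.238 -0.420 0.875
outer loop
vertex -0.481 -4.17 3.786
vertex 0.064 -3.948 4.041
vertex -0.47 -3.593 4.066
endloop
endfacet
facet normal -0.825 -0.234 0.514
outer loop
vertex -0.481 -4.17 3.786
vertex -0.47 -3.593 4.066
vertex -0.789 -3.677 3.516
endloop
endfacet
facet normal -0.813 -0.571 -0.115
outer loop
vertex -0.481 -4.17 3.786
vertex -0.789 -3.677 3.516
vertex -0.452 -4.083 3.151
endloop
endfacet
facet normal -0.218 -0.965 -0.142
outer loop
vertex -0.481 -4.17 3.786
vertex -0.452 -4.083 3.151
vertex 0.075 -4.25 3.476
endloop
endfacet
facet normal 0.136 -0.873 0.469
outer loop
vertex -0.481 -4.17 3.786
vertex 0.075 -4.25 3.476
vertex 0.064 -3.948 4.041
endloop
endfacet
facet normal 0.156 0.166 0.974
outer loop
vertex -0.47 -3.593 4.066
vertex 0.064 -3.948 4.041
vertex 0.092 -3.317 3.929
endloop
endfacet
facet normal -0.794 0.468 0.389
outer loop
vertex -0.789 -3.677 3.516
vertex -0.47 -3.593 4.066
vertex -0.435 -3.15 3.604
endloop
endfacet
facet normal -0.774 -0.077 -0.629
outer loop
vertex -0.452 -4.083 3.151
vertex -0.789 -3.677 3.516
vertex -0.424 -3.452 3.039
endloop
endfacet
facet normal 0.188 -0.716 -0.672
outer loop
vertex 0.075 -4.25 3.476
vertex -0.452 -4.083 3.151
vertex 0.11 -3.807 3.014
endloop
endfacet
facet normal 0.762 -0.565 0.317
outer loop
vertex 0.064 -3.948 4.041
vertex 0.075 -4.25 3.476
vertex 0.429 -3.723 3.564
endloop
endfacet
facet normal 0.534 -0.058 -0.843
outer loop
vertex 3.047 2.444 0.133
vertex 2.474 2.823 -0.256
vertex 3.057 3.233 0.085
endloop
endfacet
facet normal 0.622 0.040 0.782
outer loop
vertex 3.047 2.444 0.133
vertex 3.057 3.233 0.085
vertex 1.426 2.937 1.396
endloop
endfacet
facet normal 0.534 -0.059 -0.843
outer loop
vertex 3.057 3.233 0.085
vertex 2.474 2.823 -0.256
vertex 2.483 3.611 -0.305
endloop
endfacet
facet normal 0.232 0.846 0.479
outer loop
vertex 3.057 3.233 0.085
vertex 2.483 3.611 -0.305
vertex 1.426 2.937 1.396
endloop
endfacet
facet normal 0.534 -0.059 -0.843
outer loop
vertex 2.483 3.611 -0.305
vertex 2.474 2.823 -0.256
vertex 1.9 3.201 -0.646
endloop
endfacet
facet normal -0.565 0.824 -0.025
outer loop
vertex 2.483 3.611 -0.305
vertex 1.9 3.201 -0.646
vertex 1.426 2.937 1.396
endloop
endfacet
facet normal 0.534 -0.059 -0.843
outer loop
vertex 1.9 3.201 -0.646
vertex 2.474 2.823 -0.256
vertex 1.891 2.413 -0.597
endloop
endfacet
facet normal -0.974 -0.003 -0.226
outer loop
vertex 1.9 3.201 -0.646
vertex 1.891 2.413 -0.597
vertex 1.426 2.937 1.396
endloop
endfacet
facet normal 0.534 -0.057 -0.844
outer loop
vertex 1.891 2.413 -0.597
vertex 2.474 2.823 -0.256
vertex 2.465 2.034 -0.208
endloop
endfacet
facet normal -0.585 -0.808 0.076
outer loop
vertex 1.891 2.413 -0.597
vertex 2.465 2.034 -0.208
vertex 1.426 2.937 1.396
endloop
endfacet
facet normal 0.534 -0.057 -0.843
outer loop
vertex 2.465 2.034 -0.208
vertex 2.474 2.823 -0.256
vertex 3.047 2.444 0.133
endloop
endfacet
facet normal 0.213 -0.786 0.581
outer loop
vertex 2.465 2.034 -0.208
vertex 3.047 2.444 0.133
vertex 1.426 2.937 1.396
endloop
endfacet

endsolid


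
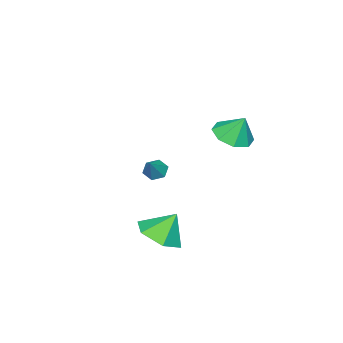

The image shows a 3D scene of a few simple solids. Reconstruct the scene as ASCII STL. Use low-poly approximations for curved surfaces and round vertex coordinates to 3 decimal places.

solid 
facet normal 0.361 -0.389 -0.847
outer loop
vertex 0.844 0.275 -2.256
vertex 0.022 -0.441 -2.278
vertex -0.085 0.527 -2.768
endloop
endfacet
facet normal 0.101 0.953 0.285
outer loop
vertex 0.844 0.275 -2.256
vertex -0.085 0.527 -2.768
vertex -0.462 0.081 -1.142
endloop
endfacet
facet normal 0.362 -0.389 -0.847
outer loop
vertex -0.085 0.527 -2.768
vertex 0.022 -0.441 -2.278
vertex -0.906 -0.189 -2.79
endloop
endfacet
facet normal -0.657 0.752 0.054
outer loop
vertex -0.085 0.527 -2.768
vertex -0.906 -0.189 -2.79
vertex -0.462 0.081 -1.142
endloop
endfacet
facet normal 0.362 -0.390 -0.847
outer loop
vertex -0.906 -0.189 -2.79
vertex 0.022 -0.441 -2.278
vertex -0.799 -1.157 -2.299
endloop
endfacet
facet normal -0.966 0.023 0.257
outer loop
vertex -0.906 -0.189 -2.79
vertex -0.799 -1.157 -2.299
vertex -0.462 0.081 -1.142
endloop
endfacet
facet normal 0.362 -0.390 -0.847
outer loop
vertex -0.799 -1.157 -2.299
vertex 0.022 -0.441 -2.278
vertex 0.13 -1.408 -1.787
endloop
endfacet
facet normal -0.517 -0.505 0.691
outer loop
vertex -0.799 -1.157 -2.299
vertex 0.13 -1.408 -1.787
vertex -0.462 0.081 -1.142
endloop
endfacet
facet normal 0.362 -0.389 -0.847
outer loop
vertex 0.13 -1.408 -1.787
vertex 0.022 -0.441 -2.278
vertex 0.951 -0.692 -1.765
endloop
endfacet
facet normal 0.240 -0.304 0.922
outer loop
vertex 0.13 -1.408 -1.787
vertex 0.951 -0.692 -1.765
vertex -0.462 0.081 -1.142
endloop
endfacet
facet normal 0.362 -0.390 -0.847
outer loop
vertex 0.951 -0.692 -1.765
vertex 0.022 -0.441 -2.278
vertex 0.844 0.275 -2.256
endloop
endfacet
facet normal 0.550 0.426 0.719
outer loop
vertex 0.951 -0.692 -1.765
vertex 0.844 0.275 -2.256
vertex -0.462 0.081 -1.142
endloop
endfacet
facet normal 0.033 -0.446 -0.894
outer loop
vertex -1.668 1.951 2.697
vertex -2.41 1.454 2.918
vertex -2.269 2.27 2.516
endloop
endfacet
facet normal 0.404 0.887 0.222
outer loop
vertex -1.668 1.951 2.697
vertex -2.269 2.27 2.516
vertex -2.45 1.986 3.982
endloop
endfacet
facet normal 0.033 -0.446 -0.894
outer loop
vertex -2.269 2.27 2.516
vertex -2.41 1.454 2.918
vertex -2.953 2.111 2.57
endloop
endfacet
facet normal -0.211 0.964 0.161
outer loop
vertex -2.269 2.27 2.516
vertex -2.953 2.111 2.57
vertex -2.45 1.986 3.982
endloop
endfacet
facet normal 0.033 -0.446 -0.894
outer loop
vertex -2.953 2.111 2.57
vertex -2.41 1.454 2.918
vertex -3.319 1.567 2.828
endloop
endfacet
facet normal -0.714 0.628 0.310
outer loop
vertex -2.953 2.111 2.57
vertex -3.319 1.567 2.828
vertex -2.45 1.986 3.982
endloop
endfacet
facet normal 0.033 -0.446 -0.895
outer loop
vertex -3.319 1.567 2.828
vertex -2.41 1.454 2.918
vertex -3.152 0.957 3.138
endloop
endfacet
facet normal -0.809 0.074 0.582
outer loop
vertex -3.319 1.567 2.828
vertex -3.152 0.957 3.138
vertex -2.45 1.986 3.982
endloop
endfacet
facet normal 0.034 -0.447 -0.894
outer loop
vertex -3.152 0.957 3.138
vertex -2.41 1.454 2.918
vertex -2.551 0.639 3.32
endloop
endfacet
facet normal -0.443 -0.369 0.817
outer loop
vertex -3.152 0.957 3.138
vertex -2.551 0.639 3.32
vertex -2.45 1.986 3.982
endloop
endfacet
facet normal 0.033 -0.447 -0.894
outer loop
vertex -2.551 0.639 3.32
vertex -2.41 1.454 2.918
vertex -1.867 0.798 3.266
endloop
endfacet
facet normal 0.173 -0.445 0.879
outer loop
vertex -2.551 0.639 3.32
vertex -1.867 0.798 3.266
vertex -2.45 1.986 3.982
endloop
endfacet
facet normal 0.034 -0.447 -0.894
outer loop
vertex -1.867 0.798 3.266
vertex -2.41 1.454 2.918
vertex -1.502 1.342 3.008
endloop
endfacet
facet normal 0.676 -0.108 0.729
outer loop
vertex -1.867 0.798 3.266
vertex -1.502 1.342 3.008
vertex -2.45 1.986 3.982
endloop
endfacet
facet normal 0.033 -0.447 -0.894
outer loop
vertex -1.502 1.342 3.008
vertex -2.41 1.454 2.918
vertex -1.668 1.951 2.697
endloop
endfacet
facet normal 0.771 0.444 0.457
outer loop
vertex -1.502 1.342 3.008
vertex -1.668 1.951 2.697
vertex -2.45 1.986 3.982
endloop
endfacet
facet normal -0.669 -0.215 -0.711
outer loop
vertex -3.972 -3.941 -1.715
vertex -4.299 -3.495 -1.542
vertex -3.892 -3.416 -1.949
endloop
endfacet
facet normal 0.936 -0.253 -0.247
outer loop
vertex -3.972 -3.941 -1.715
vertex -3.892 -3.416 -1.949
vertex -3.521 -3.245 -0.718
endloop
endfacet
facet normal -0.669 -0.215 -0.711
outer loop
vertex -3.892 -3.416 -1.949
vertex -4.299 -3.495 -1.542
vertex -4.219 -2.97 -1.776
endloop
endfacet
facet normal 0.709 0.637 -0.302
outer loop
vertex -3.892 -3.416 -1.949
vertex -4.219 -2.97 -1.776
vertex -3.521 -3.245 -0.718
endloop
endfacet
facet normal -0.670 -0.215 -0.711
outer loop
vertex -4.219 -2.97 -1.776
vertex -4.299 -3.495 -1.542
vertex -4.626 -3.048 -1.369
endloop
endfacet
facet normal 0.040 0.973 0.227
outer loop
vertex -4.219 -2.97 -1.776
vertex -4.626 -3.048 -1.369
vertex -3.521 -3.245 -0.718
endloop
endfacet
facet normal -0.670 -0.215 -0.711
outer loop
vertex -4.626 -3.048 -1.369
vertex -4.299 -3.495 -1.542
vertex -4.705 -3.573 -1.136
endloop
endfacet
facet normal -0.403 0.421 0.812
outer loop
vertex -4.626 -3.048 -1.369
vertex -4.705 -3.573 -1.136
vertex -3.521 -3.245 -0.718
endloop
endfacet
facet normal -0.670 -0.215 -0.711
outer loop
vertex -4.705 -3.573 -1.136
vertex -4.299 -3.495 -1.542
vertex -4.378 -4.02 -1.309
endloop
endfacet
facet normal -0.177 -0.465 0.867
outer loop
vertex -4.705 -3.573 -1.136
vertex -4.378 -4.02 -1.309
vertex -3.521 -3.245 -0.718
endloop
endfacet
facet normal -0.669 -0.215 -0.711
outer loop
vertex -4.378 -4.02 -1.309
vertex -4.299 -3.495 -1.542
vertex -3.972 -3.941 -1.715
endloop
endfacet
facet normal 0.493 -0.802 0.337
outer loop
vertex -4.378 -4.02 -1.309
vertex -3.972 -3.941 -1.715
vertex -3.521 -3.245 -0.718
endloop
endfacet

endsolid


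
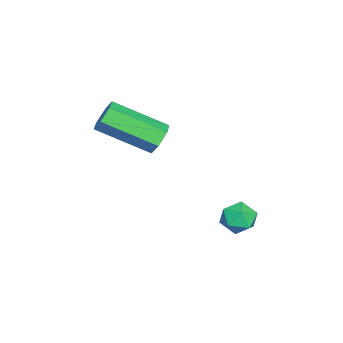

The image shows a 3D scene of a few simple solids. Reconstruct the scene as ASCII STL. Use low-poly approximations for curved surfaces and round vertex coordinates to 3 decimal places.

solid 
facet normal -0.039 0.516 0.856
outer loop
vertex -2.125 4.073 -1.569
vertex -2.349 3.487 -1.226
vertex -1.649 3.626 -1.278
endloop
endfacet
facet normal 0.468 0.775 0.424
outer loop
vertex -2.125 4.073 -1.569
vertex -1.649 3.626 -1.278
vertex -1.527 3.906 -1.924
endloop
endfacet
facet normal 0.160 0.969 -0.187
outer loop
vertex -2.125 4.073 -1.569
vertex -1.527 3.906 -1.924
vertex -2.151 3.942 -2.271
endloop
endfacet
facet normal -0.539 0.832 -0.135
outer loop
vertex -2.125 4.073 -1.569
vertex -2.151 3.942 -2.271
vertex -2.659 3.683 -1.84
endloop
endfacet
facet normal -0.661 0.551 0.510
outer loop
vertex -2.125 4.073 -1.569
vertex -2.659 3.683 -1.84
vertex -2.349 3.487 -1.226
endloop
endfacet
facet normal 0.927 0.247 0.282
outer loop
vertex -1.527 3.906 -1.924
vertex -1.649 3.626 -1.278
vertex -1.381 3.217 -1.8
endloop
endfacet
facet normal 0.107 -0.172 0.979
outer loop
vertex -1.649 3.626 -1.278
vertex -2.349 3.487 -1.226
vertex -1.889 2.958 -1.369
endloop
endfacet
facet normal -0.901 -0.116 0.418
outer loop
vertex -2.349 3.487 -1.226
vertex -2.659 3.683 -1.84
vertex -2.513 2.994 -1.716
endloop
endfacet
facet normal -0.703 0.338 -0.626
outer loop
vertex -2.659 3.683 -1.84
vertex -2.151 3.942 -2.271
vertex -2.391 3.274 -2.362
endloop
endfacet
facet normal 0.426 0.562 -0.708
outer loop
vertex -2.151 3.942 -2.271
vertex -1.527 3.906 -1.924
vertex -1.691 3.413 -2.414
endloop
endfacet
facet normal 0.539 -0.832 0.135
outer loop
vertex -1.915 2.827 -2.071
vertex -1.381 3.217 -1.8
vertex -1.889 2.958 -1.369
endloop
endfacet
facet normal -0.160 -0.969 0.187
outer loop
vertex -1.915 2.827 -2.071
vertex -1.889 2.958 -1.369
vertex -2.513 2.994 -1.716
endloop
endfacet
facet normal -0.468 -0.775 -0.424
outer loop
vertex -1.915 2.827 -2.071
vertex -2.513 2.994 -1.716
vertex -2.391 3.274 -2.362
endloop
endfacet
facet normal 0.039 -0.516 -0.856
outer loop
vertex -1.915 2.827 -2.071
vertex -2.391 3.274 -2.362
vertex -1.691 3.413 -2.414
endloop
endfacet
facet normal 0.661 -0.551 -0.510
outer loop
vertex -1.915 2.827 -2.071
vertex -1.691 3.413 -2.414
vertex -1.381 3.217 -1.8
endloop
endfacet
facet normal 0.703 -0.338 0.626
outer loop
vertex -1.889 2.958 -1.369
vertex -1.381 3.217 -1.8
vertex -1.649 3.626 -1.278
endloop
endfacet
facet normal -0.426 -0.562 0.708
outer loop
vertex -2.513 2.994 -1.716
vertex -1.889 2.958 -1.369
vertex -2.349 3.487 -1.226
endloop
endfacet
facet normal -0.927 -0.247 -0.282
outer loop
vertex -2.391 3.274 -2.362
vertex -2.513 2.994 -1.716
vertex -2.659 3.683 -1.84
endloop
endfacet
facet normal -0.107 0.172 -0.979
outer loop
vertex -1.691 3.413 -2.414
vertex -2.391 3.274 -2.362
vertex -2.151 3.942 -2.271
endloop
endfacet
facet normal 0.901 0.116 -0.418
outer loop
vertex -1.381 3.217 -1.8
vertex -1.691 3.413 -2.414
vertex -1.527 3.906 -1.924
endloop
endfacet
facet normal -0.055 0.886 -0.460
outer loop
vertex -2.208 0.993 1.955
vertex -2.438 0.702 1.422
vertex -2.849 0.914 1.879
endloop
endfacet
facet normal -0.159 0.447 0.880
outer loop
vertex -2.208 0.993 1.955
vertex -2.849 0.914 1.879
vertex -2.092 -0.931 2.952
endloop
endfacet
facet normal -0.160 0.447 0.880
outer loop
vertex -2.092 -0.931 2.952
vertex -2.849 0.914 1.879
vertex -2.732 -1.01 2.876
endloop
endfacet
facet normal 0.055 -0.887 0.459
outer loop
vertex -2.092 -0.931 2.952
vertex -2.732 -1.01 2.876
vertex -2.322 -1.222 2.418
endloop
endfacet
facet normal -0.054 0.886 -0.460
outer loop
vertex -2.849 0.914 1.879
vertex -2.438 0.702 1.422
vertex -3.079 0.623 1.345
endloop
endfacet
facet normal -0.934 0.118 0.338
outer loop
vertex -2.849 0.914 1.879
vertex -3.079 0.623 1.345
vertex -2.732 -1.01 2.876
endloop
endfacet
facet normal -0.933 0.119 0.339
outer loop
vertex -2.732 -1.01 2.876
vertex -3.079 0.623 1.345
vertex -2.963 -1.3 2.342
endloop
endfacet
facet normal 0.054 -0.887 0.459
outer loop
vertex -2.732 -1.01 2.876
vertex -2.963 -1.3 2.342
vertex -2.322 -1.222 2.418
endloop
endfacet
facet normal -0.054 0.886 -0.460
outer loop
vertex -3.079 0.623 1.345
vertex -2.438 0.702 1.422
vertex -2.668 0.411 0.888
endloop
endfacet
facet normal -0.773 -0.328 -0.543
outer loop
vertex -3.079 0.623 1.345
vertex -2.668 0.411 0.888
vertex -2.963 -1.3 2.342
endloop
endfacet
facet normal -0.773 -0.328 -0.543
outer loop
vertex -2.963 -1.3 2.342
vertex -2.668 0.411 0.888
vertex -2.552 -1.513 1.885
endloop
endfacet
facet normal 0.053 -0.886 0.461
outer loop
vertex -2.963 -1.3 2.342
vertex -2.552 -1.513 1.885
vertex -2.322 -1.222 2.418
endloop
endfacet
facet normal -0.055 0.887 -0.459
outer loop
vertex -2.668 0.411 0.888
vertex -2.438 0.702 1.422
vertex -2.028 0.49 0.964
endloop
endfacet
facet normal 0.160 -0.447 -0.880
outer loop
vertex -2.668 0.411 0.888
vertex -2.028 0.49 0.964
vertex -2.552 -1.513 1.885
endloop
endfacet
facet normal 0.159 -0.447 -0.880
outer loop
vertex -2.552 -1.513 1.885
vertex -2.028 0.49 0.964
vertex -1.911 -1.434 1.961
endloop
endfacet
facet normal 0.055 -0.886 0.460
outer loop
vertex -2.552 -1.513 1.885
vertex -1.911 -1.434 1.961
vertex -2.322 -1.222 2.418
endloop
endfacet
facet normal -0.054 0.887 -0.459
outer loop
vertex -2.028 0.49 0.964
vertex -2.438 0.702 1.422
vertex -1.797 0.78 1.498
endloop
endfacet
facet normal 0.933 -0.119 -0.339
outer loop
vertex -2.028 0.49 0.964
vertex -1.797 0.78 1.498
vertex -1.911 -1.434 1.961
endloop
endfacet
facet normal 0.934 -0.119 -0.338
outer loop
vertex -1.911 -1.434 1.961
vertex -1.797 0.78 1.498
vertex -1.681 -1.143 2.495
endloop
endfacet
facet normal 0.054 -0.886 0.460
outer loop
vertex -1.911 -1.434 1.961
vertex -1.681 -1.143 2.495
vertex -2.322 -1.222 2.418
endloop
endfacet
facet normal -0.053 0.886 -0.461
outer loop
vertex -1.797 0.78 1.498
vertex -2.438 0.702 1.422
vertex -2.208 0.993 1.955
endloop
endfacet
facet normal 0.773 0.328 0.543
outer loop
vertex -1.797 0.78 1.498
vertex -2.208 0.993 1.955
vertex -1.681 -1.143 2.495
endloop
endfacet
facet normal 0.773 0.328 0.543
outer loop
vertex -1.681 -1.143 2.495
vertex -2.208 0.993 1.955
vertex -2.092 -0.931 2.952
endloop
endfacet
facet normal 0.054 -0.886 0.460
outer loop
vertex -1.681 -1.143 2.495
vertex -2.092 -0.931 2.952
vertex -2.322 -1.222 2.418
endloop
endfacet

endsolid


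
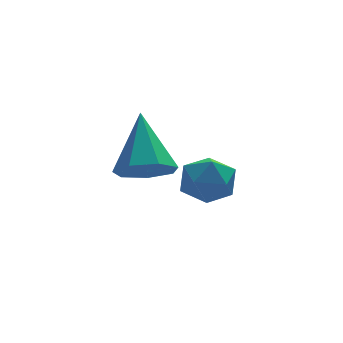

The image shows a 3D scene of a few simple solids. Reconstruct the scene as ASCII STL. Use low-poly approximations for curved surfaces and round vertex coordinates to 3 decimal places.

solid 
facet normal -0.831 0.556 -0.007
outer loop
vertex -0.639 2.281 -2.95
vertex -1.158 1.504 -3.1
vertex -0.975 1.789 -2.216
endloop
endfacet
facet normal -0.333 0.847 0.415
outer loop
vertex -0.639 2.281 -2.95
vertex -0.975 1.789 -2.216
vertex -0.092 2.126 -2.194
endloop
endfacet
facet normal 0.247 0.969 0.020
outer loop
vertex -0.639 2.281 -2.95
vertex -0.092 2.126 -2.194
vertex 0.272 2.051 -3.064
endloop
endfacet
facet normal 0.109 0.754 -0.647
outer loop
vertex -0.639 2.281 -2.95
vertex 0.272 2.051 -3.064
vertex -0.387 1.666 -3.624
endloop
endfacet
facet normal -0.556 0.500 -0.664
outer loop
vertex -0.639 2.281 -2.95
vertex -0.387 1.666 -3.624
vertex -1.158 1.504 -3.1
endloop
endfacet
facet normal -0.163 0.368 0.916
outer loop
vertex -0.092 2.126 -2.194
vertex -0.975 1.789 -2.216
vertex -0.273 1.254 -1.876
endloop
endfacet
facet normal -0.967 -0.101 0.233
outer loop
vertex -0.975 1.789 -2.216
vertex -1.158 1.504 -3.1
vertex -0.932 0.869 -2.436
endloop
endfacet
facet normal -0.523 -0.194 -0.830
outer loop
vertex -1.158 1.504 -3.1
vertex -0.387 1.666 -3.624
vertex -0.568 0.794 -3.306
endloop
endfacet
facet normal 0.555 0.218 -0.803
outer loop
vertex -0.387 1.666 -3.624
vertex 0.272 2.051 -3.064
vertex 0.315 1.131 -3.284
endloop
endfacet
facet normal 0.777 0.566 0.276
outer loop
vertex 0.272 2.051 -3.064
vertex -0.092 2.126 -2.194
vertex 0.498 1.416 -2.4
endloop
endfacet
facet normal -0.109 -0.754 0.647
outer loop
vertex -0.021 0.639 -2.55
vertex -0.273 1.254 -1.876
vertex -0.932 0.869 -2.436
endloop
endfacet
facet normal -0.247 -0.969 -0.020
outer loop
vertex -0.021 0.639 -2.55
vertex -0.932 0.869 -2.436
vertex -0.568 0.794 -3.306
endloop
endfacet
facet normal 0.333 -0.847 -0.415
outer loop
vertex -0.021 0.639 -2.55
vertex -0.568 0.794 -3.306
vertex 0.315 1.131 -3.284
endloop
endfacet
facet normal 0.831 -0.556 0.007
outer loop
vertex -0.021 0.639 -2.55
vertex 0.315 1.131 -3.284
vertex 0.498 1.416 -2.4
endloop
endfacet
facet normal 0.556 -0.500 0.664
outer loop
vertex -0.021 0.639 -2.55
vertex 0.498 1.416 -2.4
vertex -0.273 1.254 -1.876
endloop
endfacet
facet normal -0.555 -0.218 0.803
outer loop
vertex -0.932 0.869 -2.436
vertex -0.273 1.254 -1.876
vertex -0.975 1.789 -2.216
endloop
endfacet
facet normal -0.777 -0.566 -0.276
outer loop
vertex -0.568 0.794 -3.306
vertex -0.932 0.869 -2.436
vertex -1.158 1.504 -3.1
endloop
endfacet
facet normal 0.163 -0.368 -0.916
outer loop
vertex 0.315 1.131 -3.284
vertex -0.568 0.794 -3.306
vertex -0.387 1.666 -3.624
endloop
endfacet
facet normal 0.967 0.101 -0.233
outer loop
vertex 0.498 1.416 -2.4
vertex 0.315 1.131 -3.284
vertex 0.272 2.051 -3.064
endloop
endfacet
facet normal 0.523 0.194 0.830
outer loop
vertex -0.273 1.254 -1.876
vertex 0.498 1.416 -2.4
vertex -0.092 2.126 -2.194
endloop
endfacet
facet normal -0.114 -0.680 -0.724
outer loop
vertex -2.154 -1.258 -0.774
vertex -2.979 -1.465 -0.45
vertex -2.754 -0.84 -1.072
endloop
endfacet
facet normal 0.638 0.720 -0.274
outer loop
vertex -2.154 -1.258 -0.774
vertex -2.754 -0.84 -1.072
vertex -2.741 -0.035 1.07
endloop
endfacet
facet normal -0.113 -0.680 -0.724
outer loop
vertex -2.754 -0.84 -1.072
vertex -2.979 -1.465 -0.45
vertex -3.524 -0.893 -0.902
endloop
endfacet
facet normal -0.141 0.927 -0.348
outer loop
vertex -2.754 -0.84 -1.072
vertex -3.524 -0.893 -0.902
vertex -2.741 -0.035 1.07
endloop
endfacet
facet normal -0.114 -0.681 -0.724
outer loop
vertex -3.524 -0.893 -0.902
vertex -2.979 -1.465 -0.45
vertex -3.883 -1.376 -0.391
endloop
endfacet
facet normal -0.782 0.623 0.039
outer loop
vertex -3.524 -0.893 -0.902
vertex -3.883 -1.376 -0.391
vertex -2.741 -0.035 1.07
endloop
endfacet
facet normal -0.114 -0.680 -0.724
outer loop
vertex -3.883 -1.376 -0.391
vertex -2.979 -1.465 -0.45
vertex -3.561 -1.926 0.075
endloop
endfacet
facet normal -0.803 0.035 0.596
outer loop
vertex -3.883 -1.376 -0.391
vertex -3.561 -1.926 0.075
vertex -2.741 -0.035 1.07
endloop
endfacet
facet normal -0.113 -0.681 -0.724
outer loop
vertex -3.561 -1.926 0.075
vertex -2.979 -1.465 -0.45
vertex -2.801 -2.129 0.147
endloop
endfacet
facet normal -0.190 -0.391 0.900
outer loop
vertex -3.561 -1.926 0.075
vertex -2.801 -2.129 0.147
vertex -2.741 -0.035 1.07
endloop
endfacet
facet normal -0.113 -0.681 -0.724
outer loop
vertex -2.801 -2.129 0.147
vertex -2.979 -1.465 -0.45
vertex -2.175 -1.831 -0.231
endloop
endfacet
facet normal 0.599 -0.337 0.726
outer loop
vertex -2.801 -2.129 0.147
vertex -2.175 -1.831 -0.231
vertex -2.741 -0.035 1.07
endloop
endfacet
facet normal -0.113 -0.681 -0.723
outer loop
vertex -2.175 -1.831 -0.231
vertex -2.979 -1.465 -0.45
vertex -2.154 -1.258 -0.774
endloop
endfacet
facet normal 0.966 0.157 0.203
outer loop
vertex -2.175 -1.831 -0.231
vertex -2.154 -1.258 -0.774
vertex -2.741 -0.035 1.07
endloop
endfacet

endsolid


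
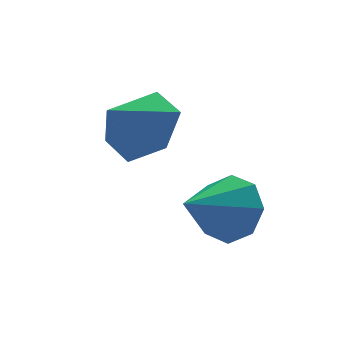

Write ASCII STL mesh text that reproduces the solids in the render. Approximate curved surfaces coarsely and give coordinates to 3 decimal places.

solid 
facet normal 0.818 0.331 -0.470
outer loop
vertex -0.356 -3.86 -0.318
vertex -0.759 -3.723 -0.923
vertex -0.57 -3.336 -0.321
endloop
endfacet
facet normal -0.013 0.000 1.000
outer loop
vertex -0.356 -3.86 -0.318
vertex -0.57 -3.336 -0.321
vertex -1.781 -4.137 -0.337
endloop
endfacet
facet normal 0.818 0.331 -0.470
outer loop
vertex -0.57 -3.336 -0.321
vertex -0.759 -3.723 -0.923
vertex -0.895 -3.038 -0.677
endloop
endfacet
facet normal -0.359 0.528 0.770
outer loop
vertex -0.57 -3.336 -0.321
vertex -0.895 -3.038 -0.677
vertex -1.781 -4.137 -0.337
endloop
endfacet
facet normal 0.819 0.331 -0.469
outer loop
vertex -0.895 -3.038 -0.677
vertex -0.759 -3.723 -0.923
vertex -1.14 -3.141 -1.177
endloop
endfacet
facet normal -0.725 0.653 0.221
outer loop
vertex -0.895 -3.038 -0.677
vertex -1.14 -3.141 -1.177
vertex -1.781 -4.137 -0.337
endloop
endfacet
facet normal 0.819 0.332 -0.468
outer loop
vertex -1.14 -3.141 -1.177
vertex -0.759 -3.723 -0.923
vertex -1.161 -3.585 -1.529
endloop
endfacet
facet normal -0.896 0.301 -0.327
outer loop
vertex -1.14 -3.141 -1.177
vertex -1.161 -3.585 -1.529
vertex -1.781 -4.137 -0.337
endloop
endfacet
facet normal 0.819 0.331 -0.468
outer loop
vertex -1.161 -3.585 -1.529
vertex -0.759 -3.723 -0.923
vertex -0.947 -4.109 -1.525
endloop
endfacet
facet normal -0.772 -0.319 -0.549
outer loop
vertex -1.161 -3.585 -1.529
vertex -0.947 -4.109 -1.525
vertex -1.781 -4.137 -0.337
endloop
endfacet
facet normal 0.818 0.333 -0.469
outer loop
vertex -0.947 -4.109 -1.525
vertex -0.759 -3.723 -0.923
vertex -0.622 -4.407 -1.169
endloop
endfacet
facet normal -0.426 -0.846 -0.319
outer loop
vertex -0.947 -4.109 -1.525
vertex -0.622 -4.407 -1.169
vertex -1.781 -4.137 -0.337
endloop
endfacet
facet normal 0.818 0.333 -0.469
outer loop
vertex -0.622 -4.407 -1.169
vertex -0.759 -3.723 -0.923
vertex -0.377 -4.304 -0.669
endloop
endfacet
facet normal -0.061 -0.971 0.230
outer loop
vertex -0.622 -4.407 -1.169
vertex -0.377 -4.304 -0.669
vertex -1.781 -4.137 -0.337
endloop
endfacet
facet normal 0.818 0.332 -0.470
outer loop
vertex -0.377 -4.304 -0.669
vertex -0.759 -3.723 -0.923
vertex -0.356 -3.86 -0.318
endloop
endfacet
facet normal 0.110 -0.620 0.777
outer loop
vertex -0.377 -4.304 -0.669
vertex -0.356 -3.86 -0.318
vertex -1.781 -4.137 -0.337
endloop
endfacet
facet normal 0.723 0.244 -0.646
outer loop
vertex -1.341 -2.892 1.155
vertex -1.885 -2.477 0.703
vertex -1.476 -2.097 1.304
endloop
endfacet
facet normal 0.134 -0.161 0.978
outer loop
vertex -1.341 -2.892 1.155
vertex -1.476 -2.097 1.304
vertex -2.615 -2.723 1.357
endloop
endfacet
facet normal 0.723 0.244 -0.646
outer loop
vertex -1.476 -2.097 1.304
vertex -1.885 -2.477 0.703
vertex -2.02 -1.682 0.852
endloop
endfacet
facet normal -0.258 0.537 0.803
outer loop
vertex -1.476 -2.097 1.304
vertex -2.02 -1.682 0.852
vertex -2.615 -2.723 1.357
endloop
endfacet
facet normal 0.722 0.244 -0.648
outer loop
vertex -2.02 -1.682 0.852
vertex -1.885 -2.477 0.703
vertex -2.43 -2.062 0.252
endloop
endfacet
facet normal -0.806 0.557 0.198
outer loop
vertex -2.02 -1.682 0.852
vertex -2.43 -2.062 0.252
vertex -2.615 -2.723 1.357
endloop
endfacet
facet normal 0.722 0.244 -0.648
outer loop
vertex -2.43 -2.062 0.252
vertex -1.885 -2.477 0.703
vertex -2.295 -2.857 0.103
endloop
endfacet
facet normal -0.965 -0.120 -0.233
outer loop
vertex -2.43 -2.062 0.252
vertex -2.295 -2.857 0.103
vertex -2.615 -2.723 1.357
endloop
endfacet
facet normal 0.722 0.244 -0.648
outer loop
vertex -2.295 -2.857 0.103
vertex -1.885 -2.477 0.703
vertex -1.75 -3.272 0.554
endloop
endfacet
facet normal -0.573 -0.817 -0.059
outer loop
vertex -2.295 -2.857 0.103
vertex -1.75 -3.272 0.554
vertex -2.615 -2.723 1.357
endloop
endfacet
facet normal 0.723 0.244 -0.646
outer loop
vertex -1.75 -3.272 0.554
vertex -1.885 -2.477 0.703
vertex -1.341 -2.892 1.155
endloop
endfacet
facet normal -0.024 -0.837 0.546
outer loop
vertex -1.75 -3.272 0.554
vertex -1.341 -2.892 1.155
vertex -2.615 -2.723 1.357
endloop
endfacet

endsolid


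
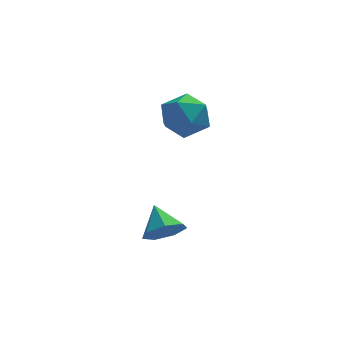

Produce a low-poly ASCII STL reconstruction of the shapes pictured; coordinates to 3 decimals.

solid 
facet normal -0.824 -0.209 0.527
outer loop
vertex -1.915 3.456 2.878
vertex -1.878 2.461 2.541
vertex -1.382 2.735 3.426
endloop
endfacet
facet normal -0.446 0.309 0.840
outer loop
vertex -1.915 3.456 2.878
vertex -1.382 2.735 3.426
vertex -0.977 3.695 3.288
endloop
endfacet
facet normal -0.379 0.846 0.375
outer loop
vertex -1.915 3.456 2.878
vertex -0.977 3.695 3.288
vertex -1.223 4.015 2.317
endloop
endfacet
facet normal -0.716 0.660 -0.226
outer loop
vertex -1.915 3.456 2.878
vertex -1.223 4.015 2.317
vertex -1.78 3.252 1.855
endloop
endfacet
facet normal -0.991 0.008 -0.132
outer loop
vertex -1.915 3.456 2.878
vertex -1.78 3.252 1.855
vertex -1.878 2.461 2.541
endloop
endfacet
facet normal 0.205 0.054 0.977
outer loop
vertex -0.977 3.695 3.288
vertex -1.382 2.735 3.426
vertex -0.36 2.848 3.205
endloop
endfacet
facet normal -0.406 -0.784 0.470
outer loop
vertex -1.382 2.735 3.426
vertex -1.878 2.461 2.541
vertex -0.917 2.085 2.743
endloop
endfacet
facet normal -0.675 -0.434 -0.596
outer loop
vertex -1.878 2.461 2.541
vertex -1.78 3.252 1.855
vertex -1.163 2.405 1.772
endloop
endfacet
facet normal -0.231 0.622 -0.749
outer loop
vertex -1.78 3.252 1.855
vertex -1.223 4.015 2.317
vertex -0.758 3.365 1.634
endloop
endfacet
facet normal 0.314 0.923 0.225
outer loop
vertex -1.223 4.015 2.317
vertex -0.977 3.695 3.288
vertex -0.262 3.639 2.519
endloop
endfacet
facet normal 0.716 -0.660 0.226
outer loop
vertex -0.225 2.644 2.182
vertex -0.36 2.848 3.205
vertex -0.917 2.085 2.743
endloop
endfacet
facet normal 0.379 -0.846 -0.375
outer loop
vertex -0.225 2.644 2.182
vertex -0.917 2.085 2.743
vertex -1.163 2.405 1.772
endloop
endfacet
facet normal 0.446 -0.309 -0.840
outer loop
vertex -0.225 2.644 2.182
vertex -1.163 2.405 1.772
vertex -0.758 3.365 1.634
endloop
endfacet
facet normal 0.824 0.209 -0.527
outer loop
vertex -0.225 2.644 2.182
vertex -0.758 3.365 1.634
vertex -0.262 3.639 2.519
endloop
endfacet
facet normal 0.991 -0.008 0.132
outer loop
vertex -0.225 2.644 2.182
vertex -0.262 3.639 2.519
vertex -0.36 2.848 3.205
endloop
endfacet
facet normal 0.231 -0.622 0.749
outer loop
vertex -0.917 2.085 2.743
vertex -0.36 2.848 3.205
vertex -1.382 2.735 3.426
endloop
endfacet
facet normal -0.314 -0.923 -0.225
outer loop
vertex -1.163 2.405 1.772
vertex -0.917 2.085 2.743
vertex -1.878 2.461 2.541
endloop
endfacet
facet normal -0.205 -0.054 -0.977
outer loop
vertex -0.758 3.365 1.634
vertex -1.163 2.405 1.772
vertex -1.78 3.252 1.855
endloop
endfacet
facet normal 0.406 0.784 -0.470
outer loop
vertex -0.262 3.639 2.519
vertex -0.758 3.365 1.634
vertex -1.223 4.015 2.317
endloop
endfacet
facet normal 0.675 0.434 0.596
outer loop
vertex -0.36 2.848 3.205
vertex -0.262 3.639 2.519
vertex -0.977 3.695 3.288
endloop
endfacet
facet normal 0.256 -0.788 -0.561
outer loop
vertex -1.245 -1.102 -0.506
vertex -2.021 -1.368 -0.487
vertex -1.666 -0.866 -1.03
endloop
endfacet
facet normal 0.526 0.850 -0.040
outer loop
vertex -1.245 -1.102 -0.506
vertex -1.666 -0.866 -1.03
vertex -2.339 -0.392 0.207
endloop
endfacet
facet normal 0.258 -0.788 -0.560
outer loop
vertex -1.666 -0.866 -1.03
vertex -2.021 -1.368 -0.487
vertex -2.353 -1.009 -1.145
endloop
endfacet
facet normal -0.119 0.904 -0.411
outer loop
vertex -1.666 -0.866 -1.03
vertex -2.353 -1.009 -1.145
vertex -2.339 -0.392 0.207
endloop
endfacet
facet normal 0.258 -0.788 -0.560
outer loop
vertex -2.353 -1.009 -1.145
vertex -2.021 -1.368 -0.487
vertex -2.79 -1.422 -0.765
endloop
endfacet
facet normal -0.772 0.581 -0.257
outer loop
vertex -2.353 -1.009 -1.145
vertex -2.79 -1.422 -0.765
vertex -2.339 -0.392 0.207
endloop
endfacet
facet normal 0.258 -0.787 -0.561
outer loop
vertex -2.79 -1.422 -0.765
vertex -2.021 -1.368 -0.487
vertex -2.648 -1.795 -0.176
endloop
endfacet
facet normal -0.944 0.124 0.306
outer loop
vertex -2.79 -1.422 -0.765
vertex -2.648 -1.795 -0.176
vertex -2.339 -0.392 0.207
endloop
endfacet
facet normal 0.258 -0.787 -0.560
outer loop
vertex -2.648 -1.795 -0.176
vertex -2.021 -1.368 -0.487
vertex -2.033 -1.846 0.179
endloop
endfacet
facet normal -0.504 -0.122 0.855
outer loop
vertex -2.648 -1.795 -0.176
vertex -2.033 -1.846 0.179
vertex -2.339 -0.392 0.207
endloop
endfacet
facet normal 0.257 -0.787 -0.561
outer loop
vertex -2.033 -1.846 0.179
vertex -2.021 -1.368 -0.487
vertex -1.409 -1.538 0.032
endloop
endfacet
facet normal 0.217 0.027 0.976
outer loop
vertex -2.033 -1.846 0.179
vertex -1.409 -1.538 0.032
vertex -2.339 -0.392 0.207
endloop
endfacet
facet normal 0.256 -0.788 -0.560
outer loop
vertex -1.409 -1.538 0.032
vertex -2.021 -1.368 -0.487
vertex -1.245 -1.102 -0.506
endloop
endfacet
facet normal 0.675 0.459 0.578
outer loop
vertex -1.409 -1.538 0.032
vertex -1.245 -1.102 -0.506
vertex -2.339 -0.392 0.207
endloop
endfacet

endsolid


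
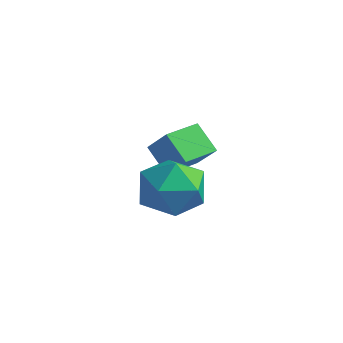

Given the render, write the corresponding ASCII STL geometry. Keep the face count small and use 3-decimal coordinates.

solid 
facet normal -0.848 -0.525 -0.071
outer loop
vertex 1.071 -2.79 0.597
vertex 1.677 -3.759 0.523
vertex 1.348 -3.366 1.548
endloop
endfacet
facet normal -0.946 0.067 0.316
outer loop
vertex 1.071 -2.79 0.597
vertex 1.348 -3.366 1.548
vertex 1.422 -2.222 1.528
endloop
endfacet
facet normal -0.774 0.626 -0.090
outer loop
vertex 1.071 -2.79 0.597
vertex 1.422 -2.222 1.528
vertex 1.796 -1.909 0.491
endloop
endfacet
facet normal -0.570 0.381 -0.728
outer loop
vertex 1.071 -2.79 0.597
vertex 1.796 -1.909 0.491
vertex 1.954 -2.859 -0.13
endloop
endfacet
facet normal -0.615 -0.330 -0.716
outer loop
vertex 1.071 -2.79 0.597
vertex 1.954 -2.859 -0.13
vertex 1.677 -3.759 0.523
endloop
endfacet
facet normal -0.494 0.047 0.868
outer loop
vertex 1.422 -2.222 1.528
vertex 1.348 -3.366 1.548
vertex 2.246 -2.841 2.03
endloop
endfacet
facet normal -0.335 -0.911 0.242
outer loop
vertex 1.348 -3.366 1.548
vertex 1.677 -3.759 0.523
vertex 2.404 -3.791 1.409
endloop
endfacet
facet normal 0.042 -0.595 -0.803
outer loop
vertex 1.677 -3.759 0.523
vertex 1.954 -2.859 -0.13
vertex 2.778 -3.478 0.372
endloop
endfacet
facet normal 0.116 0.557 -0.822
outer loop
vertex 1.954 -2.859 -0.13
vertex 1.796 -1.909 0.491
vertex 2.852 -2.334 0.352
endloop
endfacet
facet normal -0.215 0.954 0.210
outer loop
vertex 1.796 -1.909 0.491
vertex 1.422 -2.222 1.528
vertex 2.523 -1.941 1.377
endloop
endfacet
facet normal 0.570 -0.381 0.728
outer loop
vertex 3.129 -2.91 1.303
vertex 2.246 -2.841 2.03
vertex 2.404 -3.791 1.409
endloop
endfacet
facet normal 0.774 -0.626 0.090
outer loop
vertex 3.129 -2.91 1.303
vertex 2.404 -3.791 1.409
vertex 2.778 -3.478 0.372
endloop
endfacet
facet normal 0.946 -0.067 -0.316
outer loop
vertex 3.129 -2.91 1.303
vertex 2.778 -3.478 0.372
vertex 2.852 -2.334 0.352
endloop
endfacet
facet normal 0.848 0.525 0.071
outer loop
vertex 3.129 -2.91 1.303
vertex 2.852 -2.334 0.352
vertex 2.523 -1.941 1.377
endloop
endfacet
facet normal 0.615 0.330 0.716
outer loop
vertex 3.129 -2.91 1.303
vertex 2.523 -1.941 1.377
vertex 2.246 -2.841 2.03
endloop
endfacet
facet normal -0.116 -0.557 0.822
outer loop
vertex 2.404 -3.791 1.409
vertex 2.246 -2.841 2.03
vertex 1.348 -3.366 1.548
endloop
endfacet
facet normal 0.215 -0.954 -0.210
outer loop
vertex 2.778 -3.478 0.372
vertex 2.404 -3.791 1.409
vertex 1.677 -3.759 0.523
endloop
endfacet
facet normal 0.494 -0.047 -0.868
outer loop
vertex 2.852 -2.334 0.352
vertex 2.778 -3.478 0.372
vertex 1.954 -2.859 -0.13
endloop
endfacet
facet normal 0.335 0.911 -0.242
outer loop
vertex 2.523 -1.941 1.377
vertex 2.852 -2.334 0.352
vertex 1.796 -1.909 0.491
endloop
endfacet
facet normal -0.042 0.595 0.803
outer loop
vertex 2.246 -2.841 2.03
vertex 2.523 -1.941 1.377
vertex 1.422 -2.222 1.528
endloop
endfacet
facet normal -0.661 0.055 -0.749
outer loop
vertex -1.307 -0.105 -0.069
vertex -1.156 1.185 -0.108
vertex -0.41 -0.235 -0.87
endloop
endfacet
facet normal -0.117 -0.993 0.030
outer loop
vertex 0.436 -0.305 0.088
vertex -1.307 -0.105 -0.069
vertex -0.41 -0.235 -0.87
endloop
endfacet
facet normal -0.661 0.055 -0.749
outer loop
vertex -0.41 -0.235 -0.87
vertex -1.156 1.185 -0.108
vertex -0.259 1.056 -0.909
endloop
endfacet
facet normal 0.741 -0.107 -0.663
outer loop
vertex -0.259 1.056 -0.909
vertex 0.436 -0.305 0.088
vertex -0.41 -0.235 -0.87
endloop
endfacet
facet normal -0.741 0.107 0.663
outer loop
vertex -1.307 -0.105 -0.069
vertex -0.31 1.115 0.85
vertex -1.156 1.185 -0.108
endloop
endfacet
facet normal -0.117 -0.993 0.029
outer loop
vertex -0.461 -0.176 0.889
vertex -1.307 -0.105 -0.069
vertex 0.436 -0.305 0.088
endloop
endfacet
facet normal -0.741 0.107 0.663
outer loop
vertex -0.461 -0.176 0.889
vertex -0.31 1.115 0.85
vertex -1.307 -0.105 -0.069
endloop
endfacet
facet normal 0.116 0.993 -0.030
outer loop
vertex -1.156 1.185 -0.108
vertex -0.31 1.115 0.85
vertex -0.259 1.056 -0.909
endloop
endfacet
facet normal 0.741 -0.107 -0.663
outer loop
vertex 0.587 0.985 0.049
vertex 0.436 -0.305 0.088
vertex -0.259 1.056 -0.909
endloop
endfacet
facet normal 0.117 0.993 -0.030
outer loop
vertex -0.259 1.056 -0.909
vertex -0.31 1.115 0.85
vertex 0.587 0.985 0.049
endloop
endfacet
facet normal 0.661 -0.055 0.749
outer loop
vertex 0.587 0.985 0.049
vertex -0.461 -0.176 0.889
vertex 0.436 -0.305 0.088
endloop
endfacet
facet normal 0.661 -0.055 0.749
outer loop
vertex -0.31 1.115 0.85
vertex -0.461 -0.176 0.889
vertex 0.587 0.985 0.049
endloop
endfacet

endsolid


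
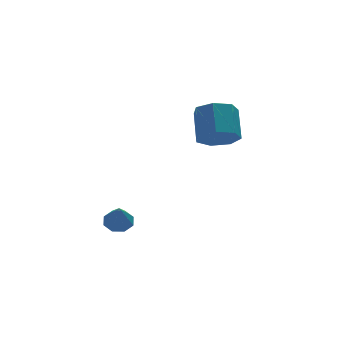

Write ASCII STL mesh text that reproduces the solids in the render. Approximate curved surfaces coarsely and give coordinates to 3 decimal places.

solid 
facet normal 0.175 0.430 -0.886
outer loop
vertex -0.3 4.041 -2.952
vertex -0.799 3.646 -3.242
vertex -0.782 4.274 -2.934
endloop
endfacet
facet normal 0.288 0.535 0.794
outer loop
vertex -0.3 4.041 -2.952
vertex -0.782 4.274 -2.934
vertex -1.041 3.054 -2.018
endloop
endfacet
facet normal 0.176 0.430 -0.886
outer loop
vertex -0.782 4.274 -2.934
vertex -0.799 3.646 -3.242
vertex -1.274 4.139 -3.097
endloop
endfacet
facet normal -0.395 0.604 0.692
outer loop
vertex -0.782 4.274 -2.934
vertex -1.274 4.139 -3.097
vertex -1.041 3.054 -2.018
endloop
endfacet
facet normal 0.174 0.429 -0.887
outer loop
vertex -1.274 4.139 -3.097
vertex -0.799 3.646 -3.242
vertex -1.488 3.715 -3.344
endloop
endfacet
facet normal -0.889 0.212 0.406
outer loop
vertex -1.274 4.139 -3.097
vertex -1.488 3.715 -3.344
vertex -1.041 3.054 -2.018
endloop
endfacet
facet normal 0.174 0.429 -0.886
outer loop
vertex -1.488 3.715 -3.344
vertex -0.799 3.646 -3.242
vertex -1.299 3.25 -3.532
endloop
endfacet
facet normal -0.907 -0.410 0.101
outer loop
vertex -1.488 3.715 -3.344
vertex -1.299 3.25 -3.532
vertex -1.041 3.054 -2.018
endloop
endfacet
facet normal 0.175 0.428 -0.887
outer loop
vertex -1.299 3.25 -3.532
vertex -0.799 3.646 -3.242
vertex -0.816 3.017 -3.549
endloop
endfacet
facet normal -0.435 -0.899 -0.042
outer loop
vertex -1.299 3.25 -3.532
vertex -0.816 3.017 -3.549
vertex -1.041 3.054 -2.018
endloop
endfacet
facet normal 0.176 0.428 -0.886
outer loop
vertex -0.816 3.017 -3.549
vertex -0.799 3.646 -3.242
vertex -0.324 3.152 -3.386
endloop
endfacet
facet normal 0.246 -0.968 0.059
outer loop
vertex -0.816 3.017 -3.549
vertex -0.324 3.152 -3.386
vertex -1.041 3.054 -2.018
endloop
endfacet
facet normal 0.176 0.428 -0.887
outer loop
vertex -0.324 3.152 -3.386
vertex -0.799 3.646 -3.242
vertex -0.11 3.576 -3.139
endloop
endfacet
facet normal 0.740 -0.576 0.347
outer loop
vertex -0.324 3.152 -3.386
vertex -0.11 3.576 -3.139
vertex -1.041 3.054 -2.018
endloop
endfacet
facet normal 0.176 0.428 -0.886
outer loop
vertex -0.11 3.576 -3.139
vertex -0.799 3.646 -3.242
vertex -0.3 4.041 -2.952
endloop
endfacet
facet normal 0.757 0.048 0.651
outer loop
vertex -0.11 3.576 -3.139
vertex -0.3 4.041 -2.952
vertex -1.041 3.054 -2.018
endloop
endfacet
facet normal -0.302 -0.725 -0.619
outer loop
vertex 3.846 2.047 1.239
vertex 3.115 1.807 1.877
vertex 3.093 2.462 1.121
endloop
endfacet
facet normal 0.394 0.496 -0.774
outer loop
vertex 3.846 2.047 1.239
vertex 3.093 2.462 1.121
vertex 4.357 3.273 2.285
endloop
endfacet
facet normal 0.394 0.497 -0.774
outer loop
vertex 4.357 3.273 2.285
vertex 3.093 2.462 1.121
vertex 3.603 3.687 2.167
endloop
endfacet
facet normal 0.301 0.725 0.619
outer loop
vertex 4.357 3.273 2.285
vertex 3.603 3.687 2.167
vertex 3.625 3.033 2.923
endloop
endfacet
facet normal -0.301 -0.725 -0.619
outer loop
vertex 3.093 2.462 1.121
vertex 3.115 1.807 1.877
vertex 2.356 2.383 1.572
endloop
endfacet
facet normal -0.433 0.683 -0.588
outer loop
vertex 3.093 2.462 1.121
vertex 2.356 2.383 1.572
vertex 3.603 3.687 2.167
endloop
endfacet
facet normal -0.433 0.683 -0.588
outer loop
vertex 3.603 3.687 2.167
vertex 2.356 2.383 1.572
vertex 2.867 3.609 2.619
endloop
endfacet
facet normal 0.303 0.725 0.618
outer loop
vertex 3.603 3.687 2.167
vertex 2.867 3.609 2.619
vertex 3.625 3.033 2.923
endloop
endfacet
facet normal -0.302 -0.725 -0.619
outer loop
vertex 2.356 2.383 1.572
vertex 3.115 1.807 1.877
vertex 2.19 1.871 2.253
endloop
endfacet
facet normal -0.934 0.355 0.040
outer loop
vertex 2.356 2.383 1.572
vertex 2.19 1.871 2.253
vertex 2.867 3.609 2.619
endloop
endfacet
facet normal -0.934 0.355 0.040
outer loop
vertex 2.867 3.609 2.619
vertex 2.19 1.871 2.253
vertex 2.701 3.097 3.299
endloop
endfacet
facet normal 0.302 0.725 0.619
outer loop
vertex 2.867 3.609 2.619
vertex 2.701 3.097 3.299
vertex 3.625 3.033 2.923
endloop
endfacet
facet normal -0.302 -0.726 -0.619
outer loop
vertex 2.19 1.871 2.253
vertex 3.115 1.807 1.877
vertex 2.721 1.311 2.651
endloop
endfacet
facet normal -0.731 -0.240 0.638
outer loop
vertex 2.19 1.871 2.253
vertex 2.721 1.311 2.651
vertex 2.701 3.097 3.299
endloop
endfacet
facet normal -0.732 -0.240 0.638
outer loop
vertex 2.701 3.097 3.299
vertex 2.721 1.311 2.651
vertex 3.231 2.536 3.697
endloop
endfacet
facet normal 0.302 0.725 0.619
outer loop
vertex 2.701 3.097 3.299
vertex 3.231 2.536 3.697
vertex 3.625 3.033 2.923
endloop
endfacet
facet normal -0.302 -0.725 -0.619
outer loop
vertex 2.721 1.311 2.651
vertex 3.115 1.807 1.877
vertex 3.548 1.125 2.465
endloop
endfacet
facet normal 0.023 -0.655 0.756
outer loop
vertex 2.721 1.311 2.651
vertex 3.548 1.125 2.465
vertex 3.231 2.536 3.697
endloop
endfacet
facet normal 0.023 -0.655 0.756
outer loop
vertex 3.231 2.536 3.697
vertex 3.548 1.125 2.465
vertex 4.058 2.35 3.511
endloop
endfacet
facet normal 0.302 0.725 0.619
outer loop
vertex 3.231 2.536 3.697
vertex 4.058 2.35 3.511
vertex 3.625 3.033 2.923
endloop
endfacet
facet normal -0.302 -0.725 -0.619
outer loop
vertex 3.548 1.125 2.465
vertex 3.115 1.807 1.877
vertex 4.049 1.452 1.837
endloop
endfacet
facet normal 0.758 -0.576 0.305
outer loop
vertex 3.548 1.125 2.465
vertex 4.049 1.452 1.837
vertex 4.058 2.35 3.511
endloop
endfacet
facet normal 0.759 -0.576 0.305
outer loop
vertex 4.058 2.35 3.511
vertex 4.049 1.452 1.837
vertex 4.559 2.678 2.883
endloop
endfacet
facet normal 0.302 0.725 0.619
outer loop
vertex 4.058 2.35 3.511
vertex 4.559 2.678 2.883
vertex 3.625 3.033 2.923
endloop
endfacet
facet normal -0.302 -0.725 -0.619
outer loop
vertex 4.049 1.452 1.837
vertex 3.115 1.807 1.877
vertex 3.846 2.047 1.239
endloop
endfacet
facet normal 0.924 -0.063 -0.377
outer loop
vertex 4.049 1.452 1.837
vertex 3.846 2.047 1.239
vertex 4.559 2.678 2.883
endloop
endfacet
facet normal 0.924 -0.064 -0.376
outer loop
vertex 4.559 2.678 2.883
vertex 3.846 2.047 1.239
vertex 4.357 3.273 2.285
endloop
endfacet
facet normal 0.302 0.725 0.619
outer loop
vertex 4.559 2.678 2.883
vertex 4.357 3.273 2.285
vertex 3.625 3.033 2.923
endloop
endfacet

endsolid
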